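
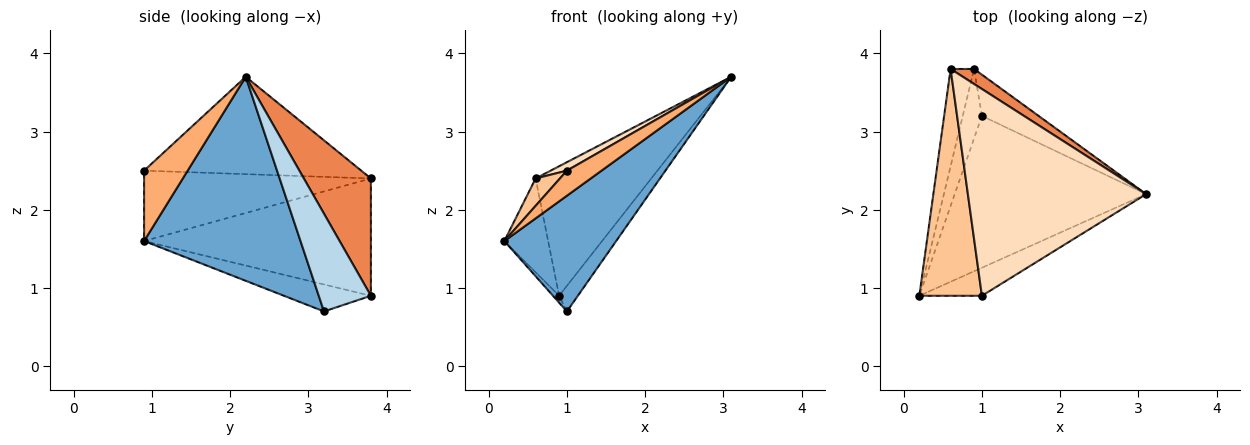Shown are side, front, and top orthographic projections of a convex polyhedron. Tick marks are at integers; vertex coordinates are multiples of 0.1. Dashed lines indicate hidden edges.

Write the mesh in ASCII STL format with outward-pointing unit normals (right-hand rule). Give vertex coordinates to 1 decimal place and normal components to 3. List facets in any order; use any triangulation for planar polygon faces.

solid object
 facet normal 0.647 -0.462 -0.607
  outer loop
   vertex 1.0 3.2 0.7
   vertex 3.1 2.2 3.7
   vertex 0.2 0.9 1.6
  endloop
 endfacet
 facet normal -0.814 0.057 -0.578
  outer loop
   vertex 1.0 3.2 0.7
   vertex 0.2 0.9 1.6
   vertex 0.9 3.8 0.9
  endloop
 endfacet
 facet normal 0.826 0.297 -0.479
  outer loop
   vertex 1.0 3.2 0.7
   vertex 0.9 3.8 0.9
   vertex 3.1 2.2 3.7
  endloop
 endfacet
 facet normal -0.963 0.186 -0.193
  outer loop
   vertex 0.6 3.8 2.4
   vertex 0.9 3.8 0.9
   vertex 0.2 0.9 1.6
  endloop
 endfacet
 facet normal 0.499 0.861 0.100
  outer loop
   vertex 0.6 3.8 2.4
   vertex 3.1 2.2 3.7
   vertex 0.9 3.8 0.9
  endloop
 endfacet
 facet normal 0.643 -0.511 -0.571
  outer loop
   vertex 1.0 0.9 2.5
   vertex 0.2 0.9 1.6
   vertex 3.1 2.2 3.7
  endloop
 endfacet
 facet normal -0.745 -0.080 0.662
  outer loop
   vertex 1.0 0.9 2.5
   vertex 0.6 3.8 2.4
   vertex 0.2 0.9 1.6
  endloop
 endfacet
 facet normal -0.479 -0.036 0.877
  outer loop
   vertex 1.0 0.9 2.5
   vertex 3.1 2.2 3.7
   vertex 0.6 3.8 2.4
  endloop
 endfacet
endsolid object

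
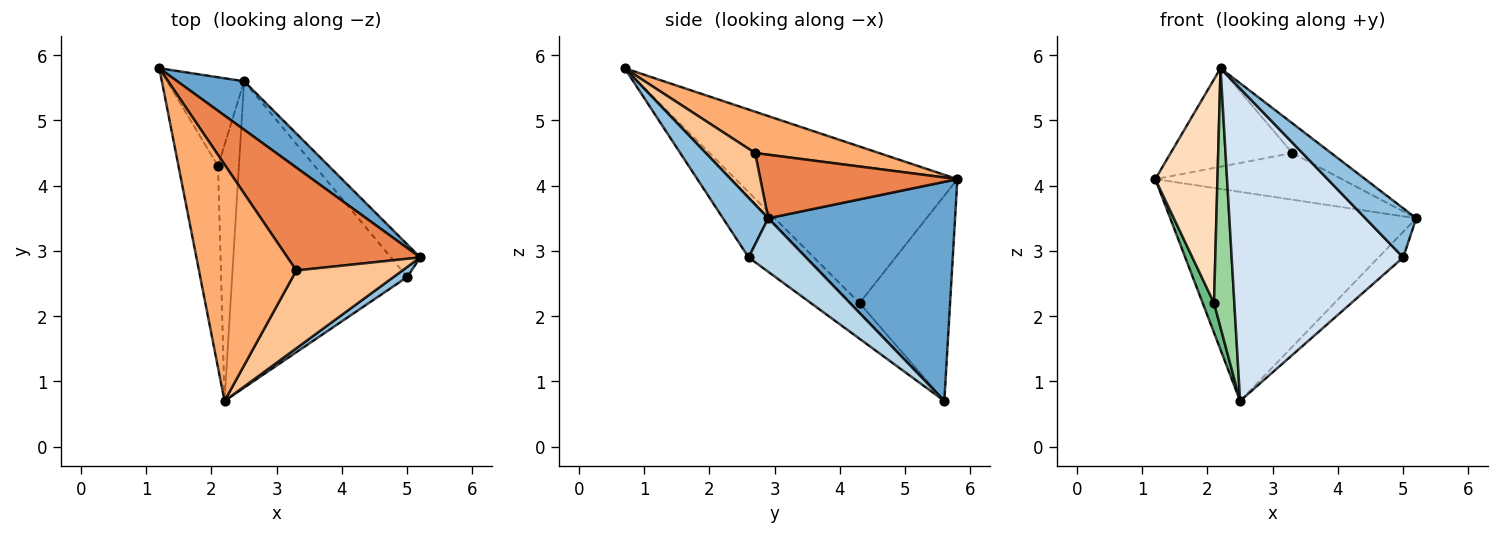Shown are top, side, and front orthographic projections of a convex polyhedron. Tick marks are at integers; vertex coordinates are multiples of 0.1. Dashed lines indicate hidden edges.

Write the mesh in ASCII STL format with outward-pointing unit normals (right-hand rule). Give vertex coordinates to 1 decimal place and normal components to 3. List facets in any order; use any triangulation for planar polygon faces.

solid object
 facet normal 0.595 0.783 0.181
  outer loop
   vertex 2.5 5.6 0.7
   vertex 1.2 5.8 4.1
   vertex 5.2 2.9 3.5
  endloop
 endfacet
 facet normal 0.657 -0.739 0.150
  outer loop
   vertex 5.0 2.6 2.9
   vertex 5.2 2.9 3.5
   vertex 2.2 0.7 5.8
  endloop
 endfacet
 facet normal 0.820 0.353 -0.450
  outer loop
   vertex 5.0 2.6 2.9
   vertex 2.5 5.6 0.7
   vertex 5.2 2.9 3.5
  endloop
 endfacet
 facet normal -0.234 -0.694 -0.681
  outer loop
   vertex 5.0 2.6 2.9
   vertex 2.2 0.7 5.8
   vertex 2.5 5.6 0.7
  endloop
 endfacet
 facet normal 0.400 0.378 0.835
  outer loop
   vertex 3.3 2.7 4.5
   vertex 5.2 2.9 3.5
   vertex 1.2 5.8 4.1
  endloop
 endfacet
 facet normal 0.365 0.358 0.859
  outer loop
   vertex 3.3 2.7 4.5
   vertex 1.2 5.8 4.1
   vertex 2.2 0.7 5.8
  endloop
 endfacet
 facet normal 0.413 0.325 0.850
  outer loop
   vertex 3.3 2.7 4.5
   vertex 2.2 0.7 5.8
   vertex 5.2 2.9 3.5
  endloop
 endfacet
 facet normal -0.936 -0.262 -0.236
  outer loop
   vertex 2.1 4.3 2.2
   vertex 2.2 0.7 5.8
   vertex 1.2 5.8 4.1
  endloop
 endfacet
 facet normal -0.930 -0.116 -0.349
  outer loop
   vertex 2.1 4.3 2.2
   vertex 1.2 5.8 4.1
   vertex 2.5 5.6 0.7
  endloop
 endfacet
 facet normal -0.307 -0.677 -0.669
  outer loop
   vertex 2.1 4.3 2.2
   vertex 2.5 5.6 0.7
   vertex 2.2 0.7 5.8
  endloop
 endfacet
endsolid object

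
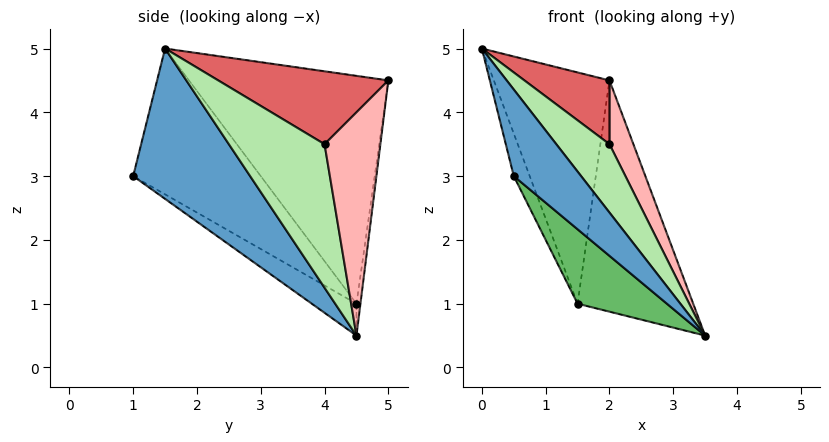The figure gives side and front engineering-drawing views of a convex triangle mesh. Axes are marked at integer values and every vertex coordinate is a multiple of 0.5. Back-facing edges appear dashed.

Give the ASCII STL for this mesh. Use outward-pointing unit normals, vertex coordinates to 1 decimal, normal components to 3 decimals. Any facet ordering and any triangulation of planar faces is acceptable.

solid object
 facet normal 0.820 -0.472 0.323
  outer loop
   vertex 0.5 1.0 3.0
   vertex 3.5 4.5 0.5
   vertex 0.0 1.5 5.0
  endloop
 endfacet
 facet normal -0.864 0.501 0.052
  outer loop
   vertex 1.5 4.5 1.0
   vertex 0.0 1.5 5.0
   vertex 2.0 5.0 4.5
  endloop
 endfacet
 facet normal -0.956 0.119 -0.269
  outer loop
   vertex 1.5 4.5 1.0
   vertex 0.5 1.0 3.0
   vertex 0.0 1.5 5.0
  endloop
 endfacet
 facet normal -0.034 0.990 -0.137
  outer loop
   vertex 1.5 4.5 1.0
   vertex 2.0 5.0 4.5
   vertex 3.5 4.5 0.5
  endloop
 endfacet
 facet normal -0.218 -0.436 -0.873
  outer loop
   vertex 1.5 4.5 1.0
   vertex 3.5 4.5 0.5
   vertex 0.5 1.0 3.0
  endloop
 endfacet
 facet normal 0.823 -0.457 0.335
  outer loop
   vertex 2.0 4.0 3.5
   vertex 0.0 1.5 5.0
   vertex 3.5 4.5 0.5
  endloop
 endfacet
 facet normal 0.816 -0.408 0.408
  outer loop
   vertex 2.0 4.0 3.5
   vertex 2.0 5.0 4.5
   vertex 0.0 1.5 5.0
  endloop
 endfacet
 facet normal 0.855 -0.367 0.367
  outer loop
   vertex 2.0 4.0 3.5
   vertex 3.5 4.5 0.5
   vertex 2.0 5.0 4.5
  endloop
 endfacet
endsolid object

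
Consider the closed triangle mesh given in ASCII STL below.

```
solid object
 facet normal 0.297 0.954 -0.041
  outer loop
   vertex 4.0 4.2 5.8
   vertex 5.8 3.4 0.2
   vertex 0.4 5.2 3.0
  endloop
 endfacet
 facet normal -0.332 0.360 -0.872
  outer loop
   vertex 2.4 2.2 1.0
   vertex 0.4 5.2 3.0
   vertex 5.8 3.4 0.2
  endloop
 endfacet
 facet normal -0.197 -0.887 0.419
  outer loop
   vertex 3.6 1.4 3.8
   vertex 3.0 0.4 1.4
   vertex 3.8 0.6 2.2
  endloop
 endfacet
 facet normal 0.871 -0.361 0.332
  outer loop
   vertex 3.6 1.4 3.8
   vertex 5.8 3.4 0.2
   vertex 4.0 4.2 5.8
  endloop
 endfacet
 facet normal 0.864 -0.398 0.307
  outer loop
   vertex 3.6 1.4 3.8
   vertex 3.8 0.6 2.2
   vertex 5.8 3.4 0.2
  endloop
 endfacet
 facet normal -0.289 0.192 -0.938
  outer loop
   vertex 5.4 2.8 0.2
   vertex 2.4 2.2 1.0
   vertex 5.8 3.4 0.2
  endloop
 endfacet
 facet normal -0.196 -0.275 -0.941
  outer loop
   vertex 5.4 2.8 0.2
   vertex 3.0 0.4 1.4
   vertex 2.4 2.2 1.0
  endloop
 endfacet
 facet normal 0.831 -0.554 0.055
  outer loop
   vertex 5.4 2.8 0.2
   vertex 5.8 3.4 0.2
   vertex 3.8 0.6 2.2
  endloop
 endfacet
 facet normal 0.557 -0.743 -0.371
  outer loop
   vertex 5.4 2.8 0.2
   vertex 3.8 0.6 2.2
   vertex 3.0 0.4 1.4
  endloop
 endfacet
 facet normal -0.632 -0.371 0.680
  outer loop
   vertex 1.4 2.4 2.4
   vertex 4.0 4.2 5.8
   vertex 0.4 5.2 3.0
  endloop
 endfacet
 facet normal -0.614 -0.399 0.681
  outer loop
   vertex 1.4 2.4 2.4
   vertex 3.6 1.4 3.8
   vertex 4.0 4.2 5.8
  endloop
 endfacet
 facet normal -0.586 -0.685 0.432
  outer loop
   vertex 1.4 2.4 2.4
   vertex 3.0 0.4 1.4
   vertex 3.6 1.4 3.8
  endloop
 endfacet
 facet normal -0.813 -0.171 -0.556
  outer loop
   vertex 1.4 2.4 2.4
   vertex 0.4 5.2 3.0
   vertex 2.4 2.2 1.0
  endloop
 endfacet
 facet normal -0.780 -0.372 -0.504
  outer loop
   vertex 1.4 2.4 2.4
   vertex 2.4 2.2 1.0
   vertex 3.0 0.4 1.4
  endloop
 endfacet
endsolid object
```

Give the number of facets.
14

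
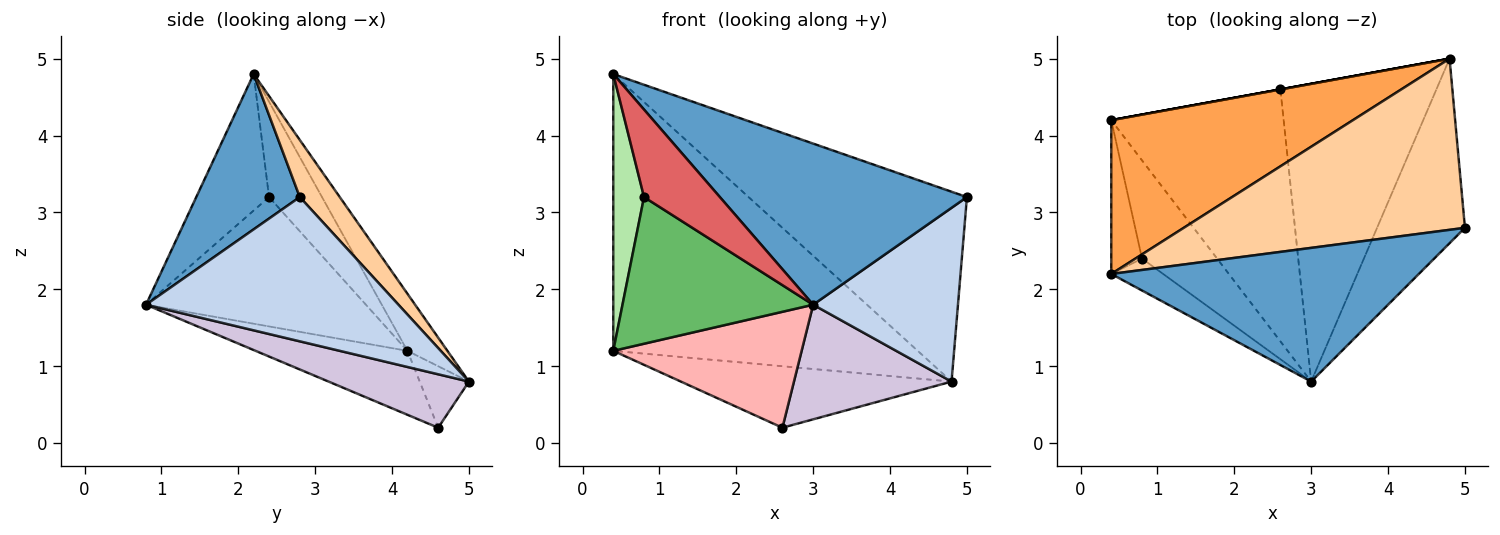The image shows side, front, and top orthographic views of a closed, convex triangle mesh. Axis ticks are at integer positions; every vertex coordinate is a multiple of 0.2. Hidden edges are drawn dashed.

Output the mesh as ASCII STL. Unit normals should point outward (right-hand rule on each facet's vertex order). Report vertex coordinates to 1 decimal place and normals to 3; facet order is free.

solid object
 facet normal 0.307 -0.732 0.608
  outer loop
   vertex 0.4 2.2 4.8
   vertex 3.0 0.8 1.8
   vertex 5.0 2.8 3.2
  endloop
 endfacet
 facet normal 0.767 -0.440 -0.467
  outer loop
   vertex 4.8 5.0 0.8
   vertex 5.0 2.8 3.2
   vertex 3.0 0.8 1.8
  endloop
 endfacet
 facet normal -0.114 0.868 0.482
  outer loop
   vertex 4.8 5.0 0.8
   vertex 0.4 4.2 1.2
   vertex 0.4 2.2 4.8
  endloop
 endfacet
 facet normal 0.135 0.736 0.663
  outer loop
   vertex 4.8 5.0 0.8
   vertex 0.4 2.2 4.8
   vertex 5.0 2.8 3.2
  endloop
 endfacet
 facet normal -0.692 -0.600 -0.402
  outer loop
   vertex 0.8 2.4 3.2
   vertex 0.4 4.2 1.2
   vertex 3.0 0.8 1.8
  endloop
 endfacet
 facet normal -0.833 -0.484 -0.269
  outer loop
   vertex 0.8 2.4 3.2
   vertex 0.4 2.2 4.8
   vertex 0.4 4.2 1.2
  endloop
 endfacet
 facet normal -0.670 -0.698 -0.255
  outer loop
   vertex 0.8 2.4 3.2
   vertex 3.0 0.8 1.8
   vertex 0.4 2.2 4.8
  endloop
 endfacet
 facet normal -0.319 -0.396 -0.861
  outer loop
   vertex 2.6 4.6 0.2
   vertex 3.0 0.8 1.8
   vertex 0.4 4.2 1.2
  endloop
 endfacet
 facet normal -0.179 0.984 0.000
  outer loop
   vertex 2.6 4.6 0.2
   vertex 0.4 4.2 1.2
   vertex 4.8 5.0 0.8
  endloop
 endfacet
 facet normal 0.305 -0.342 -0.889
  outer loop
   vertex 2.6 4.6 0.2
   vertex 4.8 5.0 0.8
   vertex 3.0 0.8 1.8
  endloop
 endfacet
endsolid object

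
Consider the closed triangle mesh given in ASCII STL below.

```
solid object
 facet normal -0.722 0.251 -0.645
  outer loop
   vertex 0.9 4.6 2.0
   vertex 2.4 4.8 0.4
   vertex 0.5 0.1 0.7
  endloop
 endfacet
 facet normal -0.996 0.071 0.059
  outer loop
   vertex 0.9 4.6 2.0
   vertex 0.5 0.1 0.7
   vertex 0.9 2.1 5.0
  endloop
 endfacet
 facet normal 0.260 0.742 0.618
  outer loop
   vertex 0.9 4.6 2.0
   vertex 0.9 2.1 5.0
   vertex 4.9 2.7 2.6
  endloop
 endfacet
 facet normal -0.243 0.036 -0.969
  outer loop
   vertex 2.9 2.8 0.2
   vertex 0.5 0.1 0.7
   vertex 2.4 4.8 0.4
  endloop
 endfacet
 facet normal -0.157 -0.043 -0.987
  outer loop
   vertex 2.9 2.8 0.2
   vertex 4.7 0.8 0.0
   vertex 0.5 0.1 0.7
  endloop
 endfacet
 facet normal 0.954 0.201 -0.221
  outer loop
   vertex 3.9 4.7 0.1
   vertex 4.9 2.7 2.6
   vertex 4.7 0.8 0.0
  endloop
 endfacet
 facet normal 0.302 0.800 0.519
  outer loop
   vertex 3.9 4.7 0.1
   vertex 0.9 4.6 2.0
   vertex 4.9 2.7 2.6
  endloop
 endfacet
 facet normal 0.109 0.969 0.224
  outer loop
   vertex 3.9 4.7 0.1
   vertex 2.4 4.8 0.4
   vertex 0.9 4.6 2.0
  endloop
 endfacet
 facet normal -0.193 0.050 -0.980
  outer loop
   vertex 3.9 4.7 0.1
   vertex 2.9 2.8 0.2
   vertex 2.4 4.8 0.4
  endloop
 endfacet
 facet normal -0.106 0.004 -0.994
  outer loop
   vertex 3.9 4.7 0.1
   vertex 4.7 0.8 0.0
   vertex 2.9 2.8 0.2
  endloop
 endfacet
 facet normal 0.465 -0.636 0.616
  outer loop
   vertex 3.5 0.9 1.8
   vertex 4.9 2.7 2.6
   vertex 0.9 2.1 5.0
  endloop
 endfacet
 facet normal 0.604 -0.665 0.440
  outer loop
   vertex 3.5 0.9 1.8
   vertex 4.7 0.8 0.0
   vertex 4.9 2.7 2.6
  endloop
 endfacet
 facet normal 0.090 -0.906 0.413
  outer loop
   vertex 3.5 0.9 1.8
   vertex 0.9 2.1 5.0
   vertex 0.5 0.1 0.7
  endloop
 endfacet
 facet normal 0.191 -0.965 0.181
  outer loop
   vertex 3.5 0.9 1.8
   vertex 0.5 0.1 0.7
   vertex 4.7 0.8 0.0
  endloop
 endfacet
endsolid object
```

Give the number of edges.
21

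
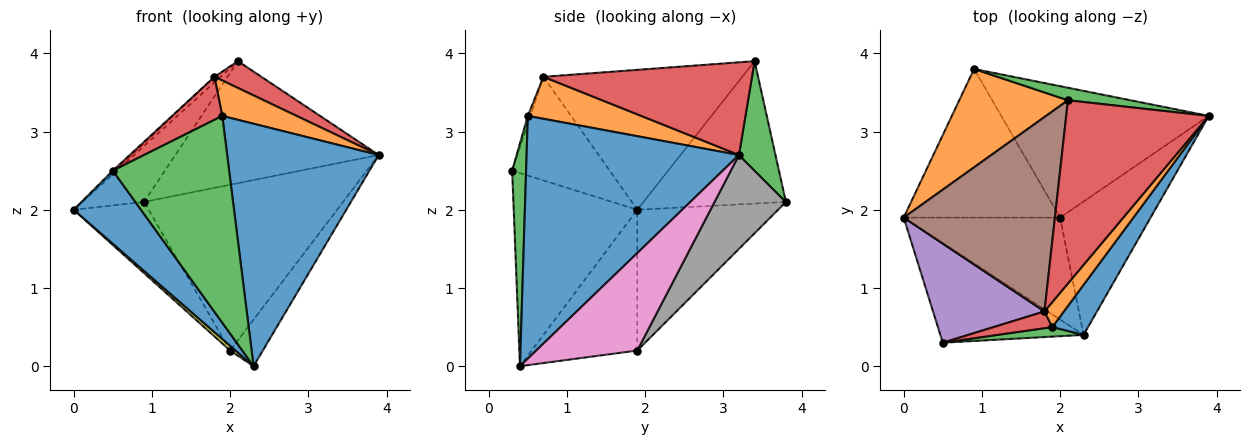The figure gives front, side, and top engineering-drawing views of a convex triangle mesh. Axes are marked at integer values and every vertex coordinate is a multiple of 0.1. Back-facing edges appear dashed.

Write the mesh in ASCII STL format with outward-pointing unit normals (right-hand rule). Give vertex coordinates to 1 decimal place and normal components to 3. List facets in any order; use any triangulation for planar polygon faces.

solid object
 facet normal -0.736 -0.401 -0.546
  outer loop
   vertex 0.5 0.3 2.5
   vertex 0.0 1.9 2.0
   vertex 2.3 0.4 0.0
  endloop
 endfacet
 facet normal -0.752 0.326 0.573
  outer loop
   vertex 0.9 3.8 2.1
   vertex 0.0 1.9 2.0
   vertex 2.1 3.4 3.9
  endloop
 endfacet
 facet normal 0.176 0.979 0.100
  outer loop
   vertex 0.9 3.8 2.1
   vertex 2.1 3.4 3.9
   vertex 3.9 3.2 2.7
  endloop
 endfacet
 facet normal 0.541 -0.122 0.832
  outer loop
   vertex 1.8 0.7 3.7
   vertex 3.9 3.2 2.7
   vertex 2.1 3.4 3.9
  endloop
 endfacet
 facet normal -0.681 0.016 0.732
  outer loop
   vertex 1.8 0.7 3.7
   vertex 0.0 1.9 2.0
   vertex 0.5 0.3 2.5
  endloop
 endfacet
 facet normal -0.679 0.021 0.734
  outer loop
   vertex 1.8 0.7 3.7
   vertex 2.1 3.4 3.9
   vertex 0.0 1.9 2.0
  endloop
 endfacet
 facet normal 0.713 0.231 -0.662
  outer loop
   vertex 2.0 1.9 0.2
   vertex 3.9 3.2 2.7
   vertex 2.3 0.4 0.0
  endloop
 endfacet
 facet normal 0.270 0.755 -0.598
  outer loop
   vertex 2.0 1.9 0.2
   vertex 0.9 3.8 2.1
   vertex 3.9 3.2 2.7
  endloop
 endfacet
 facet normal -0.669 -0.035 -0.743
  outer loop
   vertex 2.0 1.9 0.2
   vertex 2.3 0.4 0.0
   vertex 0.0 1.9 2.0
  endloop
 endfacet
 facet normal -0.630 0.335 -0.700
  outer loop
   vertex 2.0 1.9 0.2
   vertex 0.0 1.9 2.0
   vertex 0.9 3.8 2.1
  endloop
 endfacet
 facet normal 0.808 -0.577 0.119
  outer loop
   vertex 1.9 0.5 3.2
   vertex 2.3 0.4 0.0
   vertex 3.9 3.2 2.7
  endloop
 endfacet
 facet normal 0.780 -0.511 0.361
  outer loop
   vertex 1.9 0.5 3.2
   vertex 3.9 3.2 2.7
   vertex 1.8 0.7 3.7
  endloop
 endfacet
 facet normal 0.119 -0.992 0.046
  outer loop
   vertex 1.9 0.5 3.2
   vertex 0.5 0.3 2.5
   vertex 2.3 0.4 0.0
  endloop
 endfacet
 facet normal -0.048 -0.931 0.363
  outer loop
   vertex 1.9 0.5 3.2
   vertex 1.8 0.7 3.7
   vertex 0.5 0.3 2.5
  endloop
 endfacet
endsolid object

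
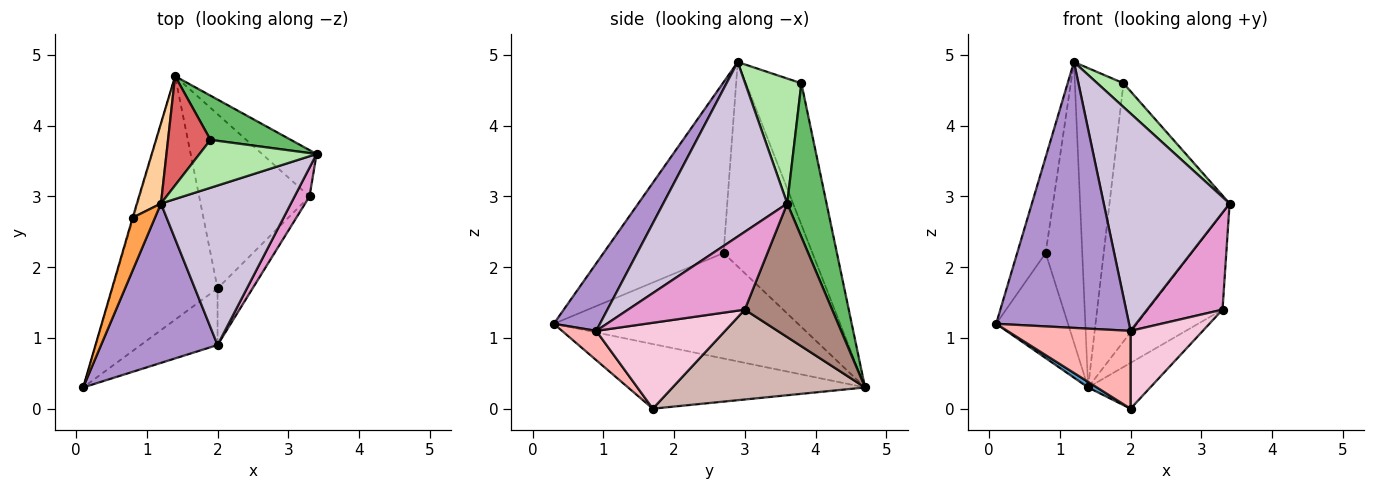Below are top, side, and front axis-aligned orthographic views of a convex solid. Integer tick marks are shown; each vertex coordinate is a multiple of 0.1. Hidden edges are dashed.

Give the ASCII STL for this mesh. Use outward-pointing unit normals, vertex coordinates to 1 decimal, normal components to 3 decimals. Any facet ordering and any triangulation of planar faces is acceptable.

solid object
 facet normal -0.524 -0.020 -0.852
  outer loop
   vertex 2.0 1.7 0.0
   vertex 0.1 0.3 1.2
   vertex 1.4 4.7 0.3
  endloop
 endfacet
 facet normal -0.959 0.282 -0.006
  outer loop
   vertex 0.8 2.7 2.2
   vertex 1.4 4.7 0.3
   vertex 0.1 0.3 1.2
  endloop
 endfacet
 facet normal -0.965 0.229 0.126
  outer loop
   vertex 0.8 2.7 2.2
   vertex 0.1 0.3 1.2
   vertex 1.2 2.9 4.9
  endloop
 endfacet
 facet normal -0.919 0.379 0.108
  outer loop
   vertex 0.8 2.7 2.2
   vertex 1.2 2.9 4.9
   vertex 1.4 4.7 0.3
  endloop
 endfacet
 facet normal 0.307 0.938 0.161
  outer loop
   vertex 1.9 3.8 4.6
   vertex 3.4 3.6 2.9
   vertex 1.4 4.7 0.3
  endloop
 endfacet
 facet normal 0.691 -0.322 0.647
  outer loop
   vertex 1.9 3.8 4.6
   vertex 1.2 2.9 4.9
   vertex 3.4 3.6 2.9
  endloop
 endfacet
 facet normal -0.733 0.644 0.220
  outer loop
   vertex 1.9 3.8 4.6
   vertex 1.4 4.7 0.3
   vertex 1.2 2.9 4.9
  endloop
 endfacet
 facet normal 0.219 -0.789 -0.574
  outer loop
   vertex 2.0 0.9 1.1
   vertex 0.1 0.3 1.2
   vertex 2.0 1.7 0.0
  endloop
 endfacet
 facet normal 0.286 -0.822 0.493
  outer loop
   vertex 2.0 0.9 1.1
   vertex 1.2 2.9 4.9
   vertex 0.1 0.3 1.2
  endloop
 endfacet
 facet normal 0.622 -0.631 0.463
  outer loop
   vertex 2.0 0.9 1.1
   vertex 3.4 3.6 2.9
   vertex 1.2 2.9 4.9
  endloop
 endfacet
 facet normal 0.726 0.620 -0.296
  outer loop
   vertex 3.3 3.0 1.4
   vertex 1.4 4.7 0.3
   vertex 3.4 3.6 2.9
  endloop
 endfacet
 facet normal 0.619 0.200 -0.760
  outer loop
   vertex 3.3 3.0 1.4
   vertex 2.0 1.7 0.0
   vertex 1.4 4.7 0.3
  endloop
 endfacet
 facet normal 0.829 -0.536 0.159
  outer loop
   vertex 3.3 3.0 1.4
   vertex 3.4 3.6 2.9
   vertex 2.0 0.9 1.1
  endloop
 endfacet
 facet normal 0.822 -0.461 -0.335
  outer loop
   vertex 3.3 3.0 1.4
   vertex 2.0 0.9 1.1
   vertex 2.0 1.7 0.0
  endloop
 endfacet
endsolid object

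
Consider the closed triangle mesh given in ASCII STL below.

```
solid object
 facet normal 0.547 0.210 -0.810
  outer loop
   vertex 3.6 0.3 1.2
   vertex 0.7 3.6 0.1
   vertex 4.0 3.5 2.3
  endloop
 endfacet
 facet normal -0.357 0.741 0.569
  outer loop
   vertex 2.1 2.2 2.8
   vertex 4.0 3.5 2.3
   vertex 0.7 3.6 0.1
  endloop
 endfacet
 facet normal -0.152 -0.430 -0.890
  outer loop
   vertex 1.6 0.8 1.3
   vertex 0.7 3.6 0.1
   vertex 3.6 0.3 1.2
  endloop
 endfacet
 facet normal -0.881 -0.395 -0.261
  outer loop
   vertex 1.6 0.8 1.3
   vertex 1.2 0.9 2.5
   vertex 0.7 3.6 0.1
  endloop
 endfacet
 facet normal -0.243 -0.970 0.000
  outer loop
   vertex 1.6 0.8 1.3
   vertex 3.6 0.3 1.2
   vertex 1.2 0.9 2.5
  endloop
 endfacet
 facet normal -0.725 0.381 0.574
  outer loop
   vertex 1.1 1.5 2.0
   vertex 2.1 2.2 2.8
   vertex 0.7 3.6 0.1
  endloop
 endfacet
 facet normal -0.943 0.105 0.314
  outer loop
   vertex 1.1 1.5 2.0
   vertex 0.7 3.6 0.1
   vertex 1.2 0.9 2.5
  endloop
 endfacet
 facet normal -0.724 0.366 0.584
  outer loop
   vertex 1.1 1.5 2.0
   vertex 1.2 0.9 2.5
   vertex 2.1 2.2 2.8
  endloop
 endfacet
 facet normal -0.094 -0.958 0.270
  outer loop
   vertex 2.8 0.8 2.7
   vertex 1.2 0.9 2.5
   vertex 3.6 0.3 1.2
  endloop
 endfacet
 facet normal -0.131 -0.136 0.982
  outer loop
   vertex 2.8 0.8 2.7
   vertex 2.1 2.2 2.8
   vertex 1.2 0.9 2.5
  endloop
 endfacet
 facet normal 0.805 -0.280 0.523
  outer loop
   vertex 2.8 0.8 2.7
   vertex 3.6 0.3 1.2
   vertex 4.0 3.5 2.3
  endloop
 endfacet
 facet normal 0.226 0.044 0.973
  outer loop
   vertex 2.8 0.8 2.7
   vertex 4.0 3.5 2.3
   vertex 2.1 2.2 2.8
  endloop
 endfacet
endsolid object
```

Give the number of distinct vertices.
8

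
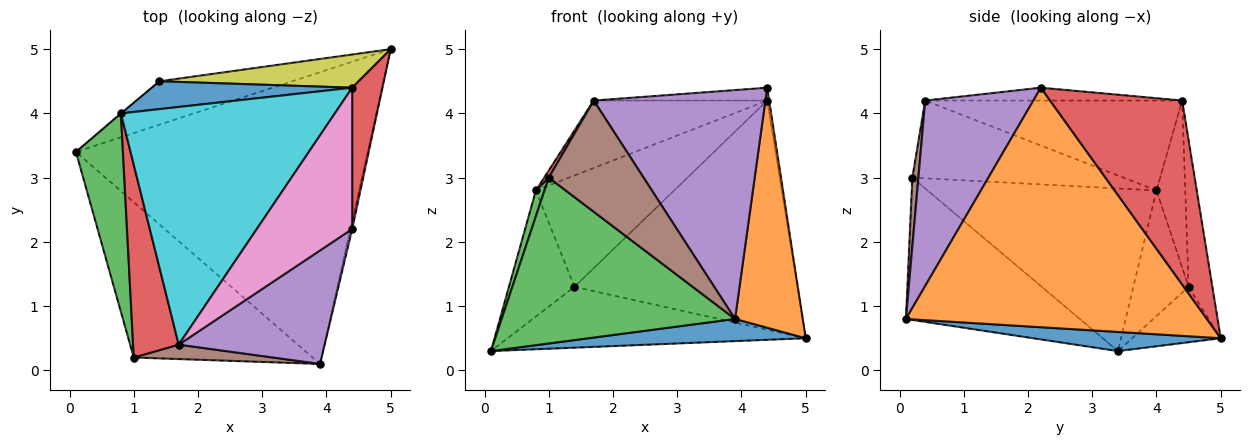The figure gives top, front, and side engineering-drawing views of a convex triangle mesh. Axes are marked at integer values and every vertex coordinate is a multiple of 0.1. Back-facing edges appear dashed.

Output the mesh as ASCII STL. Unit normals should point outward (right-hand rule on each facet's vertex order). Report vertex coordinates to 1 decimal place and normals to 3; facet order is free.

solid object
 facet normal 0.065 -0.076 -0.995
  outer loop
   vertex 3.9 0.1 0.8
   vertex 0.1 3.4 0.3
   vertex 5.0 5.0 0.5
  endloop
 endfacet
 facet normal 0.976 -0.219 -0.007
  outer loop
   vertex 4.4 2.2 4.4
   vertex 3.9 0.1 0.8
   vertex 5.0 5.0 0.5
  endloop
 endfacet
 facet normal -0.478 -0.641 -0.601
  outer loop
   vertex 1.0 0.2 3.0
   vertex 0.1 3.4 0.3
   vertex 3.9 0.1 0.8
  endloop
 endfacet
 facet normal 0.987 0.015 0.162
  outer loop
   vertex 4.4 4.4 4.2
   vertex 4.4 2.2 4.4
   vertex 5.0 5.0 0.5
  endloop
 endfacet
 facet normal 0.491 -0.780 0.387
  outer loop
   vertex 1.7 0.4 4.2
   vertex 3.9 0.1 0.8
   vertex 4.4 2.2 4.4
  endloop
 endfacet
 facet normal 0.063 -0.990 0.128
  outer loop
   vertex 1.7 0.4 4.2
   vertex 1.0 0.2 3.0
   vertex 3.9 0.1 0.8
  endloop
 endfacet
 facet normal -0.133 0.090 0.987
  outer loop
   vertex 1.7 0.4 4.2
   vertex 4.4 2.2 4.4
   vertex 4.4 4.4 4.2
  endloop
 endfacet
 facet normal -0.235 0.791 -0.564
  outer loop
   vertex 1.4 4.5 1.3
   vertex 5.0 5.0 0.5
   vertex 0.1 3.4 0.3
  endloop
 endfacet
 facet normal -0.105 0.984 0.143
  outer loop
   vertex 1.4 4.5 1.3
   vertex 4.4 4.4 4.2
   vertex 5.0 5.0 0.5
  endloop
 endfacet
 facet normal -0.375 0.253 0.892
  outer loop
   vertex 0.8 4.0 2.8
   vertex 1.7 0.4 4.2
   vertex 4.4 4.4 4.2
  endloop
 endfacet
 facet normal -0.198 0.951 0.238
  outer loop
   vertex 0.8 4.0 2.8
   vertex 4.4 4.4 4.2
   vertex 1.4 4.5 1.3
  endloop
 endfacet
 facet normal -0.645 0.765 -0.003
  outer loop
   vertex 0.8 4.0 2.8
   vertex 1.4 4.5 1.3
   vertex 0.1 3.4 0.3
  endloop
 endfacet
 facet normal -0.960 -0.036 0.277
  outer loop
   vertex 0.8 4.0 2.8
   vertex 0.1 3.4 0.3
   vertex 1.0 0.2 3.0
  endloop
 endfacet
 facet normal -0.862 -0.019 0.506
  outer loop
   vertex 0.8 4.0 2.8
   vertex 1.0 0.2 3.0
   vertex 1.7 0.4 4.2
  endloop
 endfacet
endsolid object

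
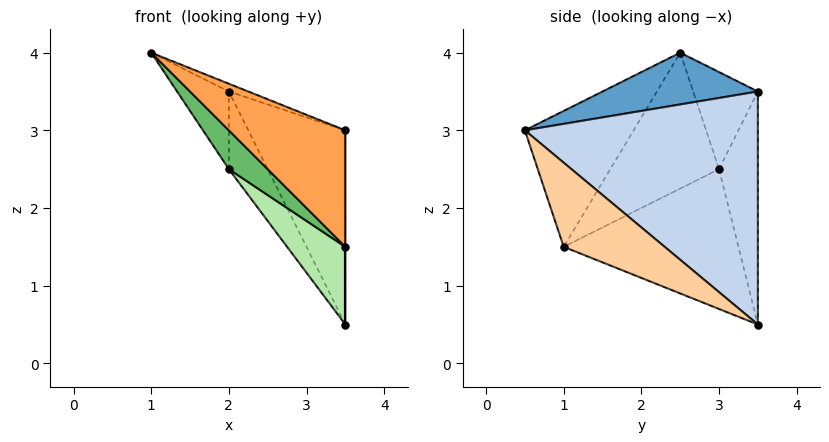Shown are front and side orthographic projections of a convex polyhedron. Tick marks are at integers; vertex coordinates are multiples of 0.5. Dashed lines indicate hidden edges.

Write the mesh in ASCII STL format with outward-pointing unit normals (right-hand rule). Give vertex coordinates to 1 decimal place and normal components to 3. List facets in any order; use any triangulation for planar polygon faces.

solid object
 facet normal 0.406 0.051 0.913
  outer loop
   vertex 2.0 3.5 3.5
   vertex 1.0 2.5 4.0
   vertex 3.5 0.5 3.0
  endloop
 endfacet
 facet normal 0.838 0.349 0.419
  outer loop
   vertex 2.0 3.5 3.5
   vertex 3.5 0.5 3.0
   vertex 3.5 3.5 0.5
  endloop
 endfacet
 facet normal -0.663 -0.710 -0.237
  outer loop
   vertex 3.5 1.0 1.5
   vertex 3.5 0.5 3.0
   vertex 1.0 2.5 4.0
  endloop
 endfacet
 facet normal 1.000 0.000 0.000
  outer loop
   vertex 3.5 1.0 1.5
   vertex 3.5 3.5 0.5
   vertex 3.5 0.5 3.0
  endloop
 endfacet
 facet normal -0.757 -0.270 -0.595
  outer loop
   vertex 2.0 3.0 2.5
   vertex 3.5 1.0 1.5
   vertex 1.0 2.5 4.0
  endloop
 endfacet
 facet normal -0.744 -0.248 -0.620
  outer loop
   vertex 2.0 3.0 2.5
   vertex 3.5 3.5 0.5
   vertex 3.5 1.0 1.5
  endloop
 endfacet
 facet normal -0.745 0.596 -0.298
  outer loop
   vertex 2.0 3.0 2.5
   vertex 1.0 2.5 4.0
   vertex 2.0 3.5 3.5
  endloop
 endfacet
 facet normal -0.667 0.667 -0.333
  outer loop
   vertex 2.0 3.0 2.5
   vertex 2.0 3.5 3.5
   vertex 3.5 3.5 0.5
  endloop
 endfacet
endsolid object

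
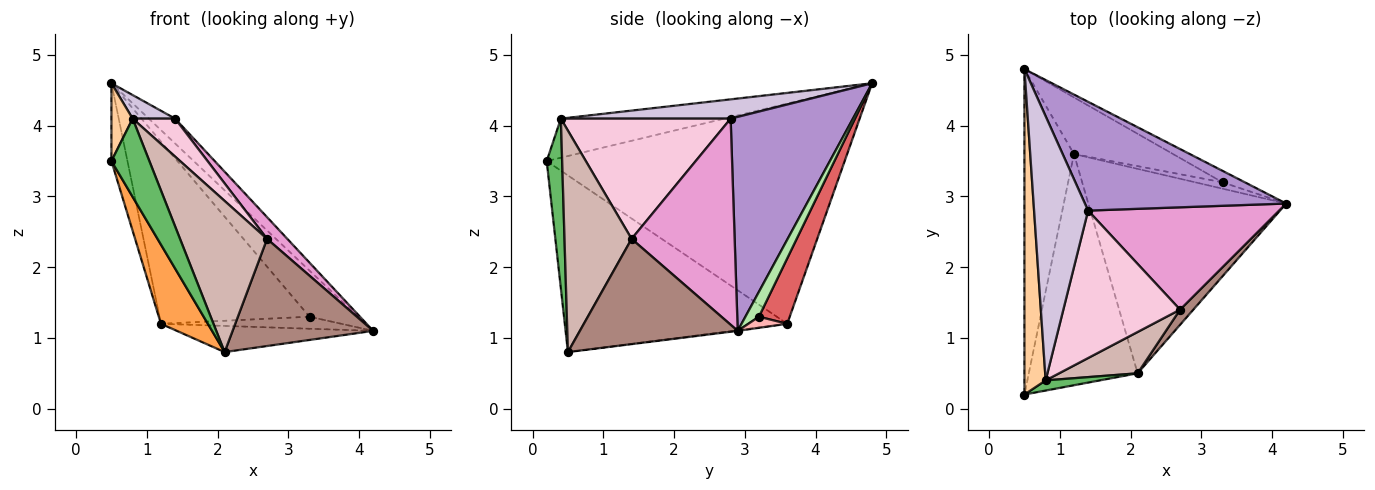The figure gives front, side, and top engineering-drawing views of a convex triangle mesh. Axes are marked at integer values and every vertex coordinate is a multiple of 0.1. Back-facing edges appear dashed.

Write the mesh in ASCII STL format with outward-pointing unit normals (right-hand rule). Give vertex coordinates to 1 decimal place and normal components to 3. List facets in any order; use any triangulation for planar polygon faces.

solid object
 facet normal -0.003 0.127 -0.992
  outer loop
   vertex 1.2 3.6 1.2
   vertex 4.2 2.9 1.1
   vertex 2.1 0.5 0.8
  endloop
 endfacet
 facet normal -0.974 0.052 -0.219
  outer loop
   vertex 1.2 3.6 1.2
   vertex 0.5 0.2 3.5
   vertex 0.5 4.8 4.6
  endloop
 endfacet
 facet normal -0.838 -0.177 -0.516
  outer loop
   vertex 1.2 3.6 1.2
   vertex 2.1 0.5 0.8
   vertex 0.5 0.2 3.5
  endloop
 endfacet
 facet normal -0.873 -0.113 0.474
  outer loop
   vertex 0.8 0.4 4.1
   vertex 0.5 4.8 4.6
   vertex 0.5 0.2 3.5
  endloop
 endfacet
 facet normal 0.374 -0.920 0.120
  outer loop
   vertex 0.8 0.4 4.1
   vertex 0.5 0.2 3.5
   vertex 2.1 0.5 0.8
  endloop
 endfacet
 facet normal 0.260 0.937 -0.233
  outer loop
   vertex 3.3 3.2 1.3
   vertex 0.5 4.8 4.6
   vertex 4.2 2.9 1.1
  endloop
 endfacet
 facet normal 0.192 0.937 -0.291
  outer loop
   vertex 3.3 3.2 1.3
   vertex 1.2 3.6 1.2
   vertex 0.5 4.8 4.6
  endloop
 endfacet
 facet normal 0.187 0.868 -0.460
  outer loop
   vertex 3.3 3.2 1.3
   vertex 4.2 2.9 1.1
   vertex 1.2 3.6 1.2
  endloop
 endfacet
 facet normal 0.720 0.155 0.677
  outer loop
   vertex 1.4 2.8 4.1
   vertex 4.2 2.9 1.1
   vertex 0.5 4.8 4.6
  endloop
 endfacet
 facet normal 0.335 -0.084 0.938
  outer loop
   vertex 1.4 2.8 4.1
   vertex 0.5 4.8 4.6
   vertex 0.8 0.4 4.1
  endloop
 endfacet
 facet normal 0.743 -0.662 0.094
  outer loop
   vertex 2.7 1.4 2.4
   vertex 2.1 0.5 0.8
   vertex 4.2 2.9 1.1
  endloop
 endfacet
 facet normal 0.597 -0.774 0.212
  outer loop
   vertex 2.7 1.4 2.4
   vertex 0.8 0.4 4.1
   vertex 2.1 0.5 0.8
  endloop
 endfacet
 facet normal 0.726 -0.143 0.673
  outer loop
   vertex 2.7 1.4 2.4
   vertex 4.2 2.9 1.1
   vertex 1.4 2.8 4.1
  endloop
 endfacet
 facet normal 0.706 -0.177 0.686
  outer loop
   vertex 2.7 1.4 2.4
   vertex 1.4 2.8 4.1
   vertex 0.8 0.4 4.1
  endloop
 endfacet
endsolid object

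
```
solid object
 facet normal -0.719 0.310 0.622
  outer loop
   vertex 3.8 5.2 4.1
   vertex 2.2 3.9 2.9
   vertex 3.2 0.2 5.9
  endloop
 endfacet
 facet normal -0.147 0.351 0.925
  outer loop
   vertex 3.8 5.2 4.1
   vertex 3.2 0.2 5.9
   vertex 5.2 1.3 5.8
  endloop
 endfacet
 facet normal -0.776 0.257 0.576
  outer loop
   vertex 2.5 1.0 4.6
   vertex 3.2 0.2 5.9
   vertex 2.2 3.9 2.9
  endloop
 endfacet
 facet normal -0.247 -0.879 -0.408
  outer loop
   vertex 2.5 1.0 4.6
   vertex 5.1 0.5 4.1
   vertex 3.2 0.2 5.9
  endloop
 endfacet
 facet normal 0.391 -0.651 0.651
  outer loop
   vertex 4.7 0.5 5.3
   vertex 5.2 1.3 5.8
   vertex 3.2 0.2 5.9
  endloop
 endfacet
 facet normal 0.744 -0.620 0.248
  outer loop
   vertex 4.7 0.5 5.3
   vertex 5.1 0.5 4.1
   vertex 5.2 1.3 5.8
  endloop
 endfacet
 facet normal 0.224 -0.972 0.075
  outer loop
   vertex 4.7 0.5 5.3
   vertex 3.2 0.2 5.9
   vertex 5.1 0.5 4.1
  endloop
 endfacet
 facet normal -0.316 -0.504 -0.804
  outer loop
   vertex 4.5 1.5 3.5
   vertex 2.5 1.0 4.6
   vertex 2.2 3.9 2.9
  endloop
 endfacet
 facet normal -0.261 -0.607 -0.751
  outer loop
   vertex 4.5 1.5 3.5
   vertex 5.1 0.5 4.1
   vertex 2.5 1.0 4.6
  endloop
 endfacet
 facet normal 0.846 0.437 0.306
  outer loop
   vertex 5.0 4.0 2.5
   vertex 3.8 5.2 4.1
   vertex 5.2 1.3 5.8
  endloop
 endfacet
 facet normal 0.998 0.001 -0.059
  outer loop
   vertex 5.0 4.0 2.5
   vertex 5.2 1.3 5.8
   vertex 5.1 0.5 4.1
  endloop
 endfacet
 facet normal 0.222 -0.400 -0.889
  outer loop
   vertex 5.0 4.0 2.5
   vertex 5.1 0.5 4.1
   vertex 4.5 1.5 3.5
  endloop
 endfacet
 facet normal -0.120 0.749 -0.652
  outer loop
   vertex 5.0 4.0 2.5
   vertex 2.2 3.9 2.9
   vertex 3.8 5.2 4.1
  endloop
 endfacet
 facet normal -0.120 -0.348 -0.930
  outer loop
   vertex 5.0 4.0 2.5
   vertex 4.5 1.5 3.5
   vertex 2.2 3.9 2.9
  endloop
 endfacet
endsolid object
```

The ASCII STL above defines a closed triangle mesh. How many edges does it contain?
21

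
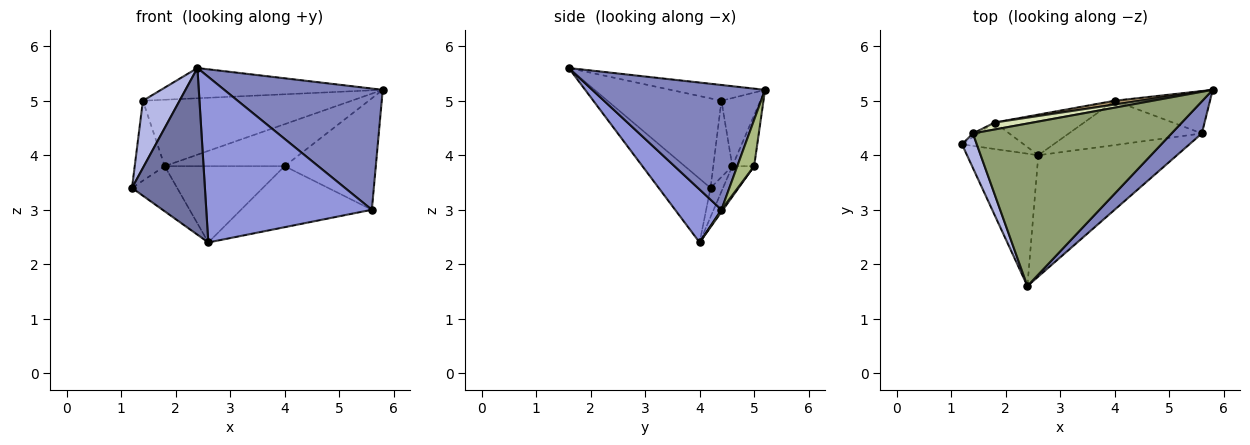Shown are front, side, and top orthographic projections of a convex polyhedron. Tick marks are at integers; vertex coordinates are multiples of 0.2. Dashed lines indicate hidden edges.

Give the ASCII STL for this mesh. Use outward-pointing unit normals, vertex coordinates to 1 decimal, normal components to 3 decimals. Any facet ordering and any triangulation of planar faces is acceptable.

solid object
 facet normal -0.486 -0.684 -0.544
  outer loop
   vertex 2.6 4.0 2.4
   vertex 2.4 1.6 5.6
   vertex 1.2 4.2 3.4
  endloop
 endfacet
 facet normal 0.725 -0.665 0.176
  outer loop
   vertex 5.6 4.4 3.0
   vertex 5.8 5.2 5.2
   vertex 2.4 1.6 5.6
  endloop
 endfacet
 facet normal 0.220 -0.787 -0.576
  outer loop
   vertex 5.6 4.4 3.0
   vertex 2.4 1.6 5.6
   vertex 2.6 4.0 2.4
  endloop
 endfacet
 facet normal -0.940 -0.303 0.155
  outer loop
   vertex 1.4 4.4 5.0
   vertex 1.2 4.2 3.4
   vertex 2.4 1.6 5.6
  endloop
 endfacet
 facet normal -0.078 0.182 0.980
  outer loop
   vertex 1.4 4.4 5.0
   vertex 2.4 1.6 5.6
   vertex 5.8 5.2 5.2
  endloop
 endfacet
 facet normal 0.170 0.921 -0.350
  outer loop
   vertex 4.0 5.0 3.8
   vertex 5.8 5.2 5.2
   vertex 5.6 4.4 3.0
  endloop
 endfacet
 facet normal 0.010 0.809 -0.588
  outer loop
   vertex 4.0 5.0 3.8
   vertex 5.6 4.4 3.0
   vertex 2.6 4.0 2.4
  endloop
 endfacet
 facet normal -0.182 0.978 0.102
  outer loop
   vertex 1.8 4.6 3.8
   vertex 1.4 4.4 5.0
   vertex 5.8 5.2 5.2
  endloop
 endfacet
 facet normal -0.178 0.980 0.089
  outer loop
   vertex 1.8 4.6 3.8
   vertex 5.8 5.2 5.2
   vertex 4.0 5.0 3.8
  endloop
 endfacet
 facet normal -0.536 0.843 -0.038
  outer loop
   vertex 1.8 4.6 3.8
   vertex 1.2 4.2 3.4
   vertex 1.4 4.4 5.0
  endloop
 endfacet
 facet normal -0.232 0.839 -0.492
  outer loop
   vertex 1.8 4.6 3.8
   vertex 2.6 4.0 2.4
   vertex 1.2 4.2 3.4
  endloop
 endfacet
 facet normal -0.158 0.872 -0.464
  outer loop
   vertex 1.8 4.6 3.8
   vertex 4.0 5.0 3.8
   vertex 2.6 4.0 2.4
  endloop
 endfacet
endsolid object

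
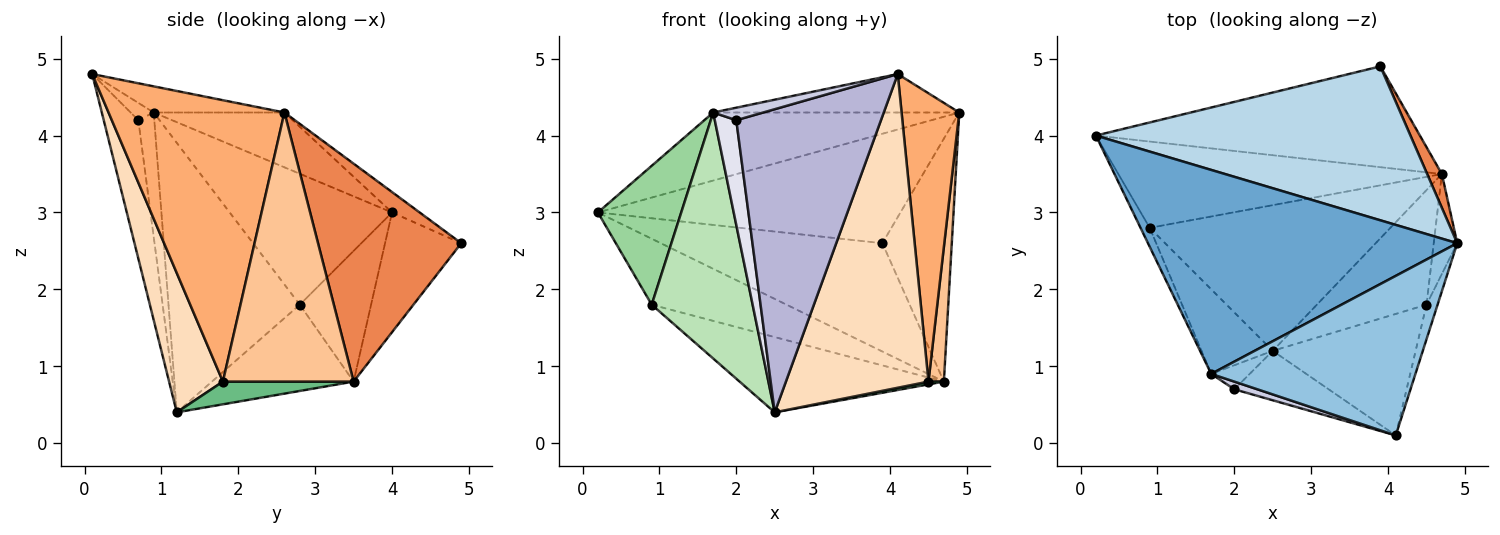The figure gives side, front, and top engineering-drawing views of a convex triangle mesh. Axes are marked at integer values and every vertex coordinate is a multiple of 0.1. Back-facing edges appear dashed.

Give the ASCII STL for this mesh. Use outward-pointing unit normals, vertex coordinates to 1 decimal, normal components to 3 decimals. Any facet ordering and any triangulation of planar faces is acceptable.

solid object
 facet normal -0.166 0.312 0.935
  outer loop
   vertex 1.7 0.9 4.3
   vertex 4.9 2.6 4.3
   vertex 0.2 4.0 3.0
  endloop
 endfacet
 facet normal -0.123 0.232 0.965
  outer loop
   vertex 1.7 0.9 4.3
   vertex 4.1 0.1 4.8
   vertex 4.9 2.6 4.3
  endloop
 endfacet
 facet normal -0.053 0.579 0.814
  outer loop
   vertex 3.9 4.9 2.6
   vertex 0.2 4.0 3.0
   vertex 4.9 2.6 4.3
  endloop
 endfacet
 facet normal -0.244 0.710 -0.661
  outer loop
   vertex 3.9 4.9 2.6
   vertex 4.7 3.5 0.8
   vertex 0.2 4.0 3.0
  endloop
 endfacet
 facet normal 0.898 0.435 0.061
  outer loop
   vertex 3.9 4.9 2.6
   vertex 4.9 2.6 4.3
   vertex 4.7 3.5 0.8
  endloop
 endfacet
 facet normal 0.950 -0.311 -0.037
  outer loop
   vertex 4.5 1.8 0.8
   vertex 4.9 2.6 4.3
   vertex 4.1 0.1 4.8
  endloop
 endfacet
 facet normal 0.989 -0.116 -0.086
  outer loop
   vertex 4.5 1.8 0.8
   vertex 4.7 3.5 0.8
   vertex 4.9 2.6 4.3
  endloop
 endfacet
 facet normal 0.332 -0.880 -0.341
  outer loop
   vertex 4.5 1.8 0.8
   vertex 4.1 0.1 4.8
   vertex 2.5 1.2 0.4
  endloop
 endfacet
 facet normal 0.203 -0.024 -0.979
  outer loop
   vertex 4.5 1.8 0.8
   vertex 2.5 1.2 0.4
   vertex 4.7 3.5 0.8
  endloop
 endfacet
 facet normal -0.888 -0.456 -0.062
  outer loop
   vertex 0.9 2.8 1.8
   vertex 1.7 0.9 4.3
   vertex 0.2 4.0 3.0
  endloop
 endfacet
 facet normal -0.776 -0.597 -0.205
  outer loop
   vertex 0.9 2.8 1.8
   vertex 2.5 1.2 0.4
   vertex 1.7 0.9 4.3
  endloop
 endfacet
 facet normal -0.306 0.578 -0.756
  outer loop
   vertex 0.9 2.8 1.8
   vertex 0.2 4.0 3.0
   vertex 4.7 3.5 0.8
  endloop
 endfacet
 facet normal -0.303 0.437 -0.847
  outer loop
   vertex 0.9 2.8 1.8
   vertex 4.7 3.5 0.8
   vertex 2.5 1.2 0.4
  endloop
 endfacet
 facet normal -0.230 -0.961 -0.157
  outer loop
   vertex 2.0 0.7 4.2
   vertex 2.5 1.2 0.4
   vertex 4.1 0.1 4.8
  endloop
 endfacet
 facet normal -0.366 -0.793 0.488
  outer loop
   vertex 2.0 0.7 4.2
   vertex 4.1 0.1 4.8
   vertex 1.7 0.9 4.3
  endloop
 endfacet
 facet normal -0.587 -0.789 -0.181
  outer loop
   vertex 2.0 0.7 4.2
   vertex 1.7 0.9 4.3
   vertex 2.5 1.2 0.4
  endloop
 endfacet
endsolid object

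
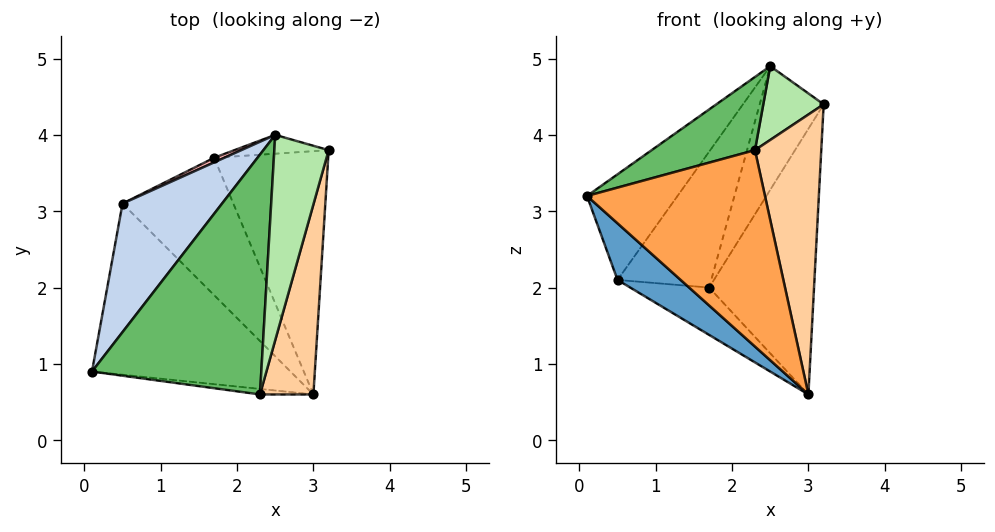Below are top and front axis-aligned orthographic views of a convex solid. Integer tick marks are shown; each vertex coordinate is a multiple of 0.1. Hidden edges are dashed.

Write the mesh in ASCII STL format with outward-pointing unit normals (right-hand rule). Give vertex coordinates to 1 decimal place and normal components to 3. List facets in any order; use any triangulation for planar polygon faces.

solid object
 facet normal -0.662 -0.235 -0.711
  outer loop
   vertex 0.5 3.1 2.1
   vertex 3.0 0.6 0.6
   vertex 0.1 0.9 3.2
  endloop
 endfacet
 facet normal -0.807 0.375 0.456
  outer loop
   vertex 0.5 3.1 2.1
   vertex 0.1 0.9 3.2
   vertex 2.5 4.0 4.9
  endloop
 endfacet
 facet normal -0.128 -0.991 -0.028
  outer loop
   vertex 2.3 0.6 3.8
   vertex 0.1 0.9 3.2
   vertex 3.0 0.6 0.6
  endloop
 endfacet
 facet normal 0.932 -0.300 0.204
  outer loop
   vertex 2.3 0.6 3.8
   vertex 3.0 0.6 0.6
   vertex 3.2 3.8 4.4
  endloop
 endfacet
 facet normal -0.288 -0.279 0.916
  outer loop
   vertex 2.3 0.6 3.8
   vertex 2.5 4.0 4.9
   vertex 0.1 0.9 3.2
  endloop
 endfacet
 facet normal 0.499 -0.293 0.816
  outer loop
   vertex 2.3 0.6 3.8
   vertex 3.2 3.8 4.4
   vertex 2.5 4.0 4.9
  endloop
 endfacet
 facet normal 0.172 0.974 -0.148
  outer loop
   vertex 1.7 3.7 2.0
   vertex 2.5 4.0 4.9
   vertex 3.2 3.8 4.4
  endloop
 endfacet
 facet normal -0.445 0.895 0.030
  outer loop
   vertex 1.7 3.7 2.0
   vertex 0.5 3.1 2.1
   vertex 2.5 4.0 4.9
  endloop
 endfacet
 facet normal 0.718 0.513 -0.470
  outer loop
   vertex 1.7 3.7 2.0
   vertex 3.2 3.8 4.4
   vertex 3.0 0.6 0.6
  endloop
 endfacet
 facet normal -0.235 0.317 -0.919
  outer loop
   vertex 1.7 3.7 2.0
   vertex 3.0 0.6 0.6
   vertex 0.5 3.1 2.1
  endloop
 endfacet
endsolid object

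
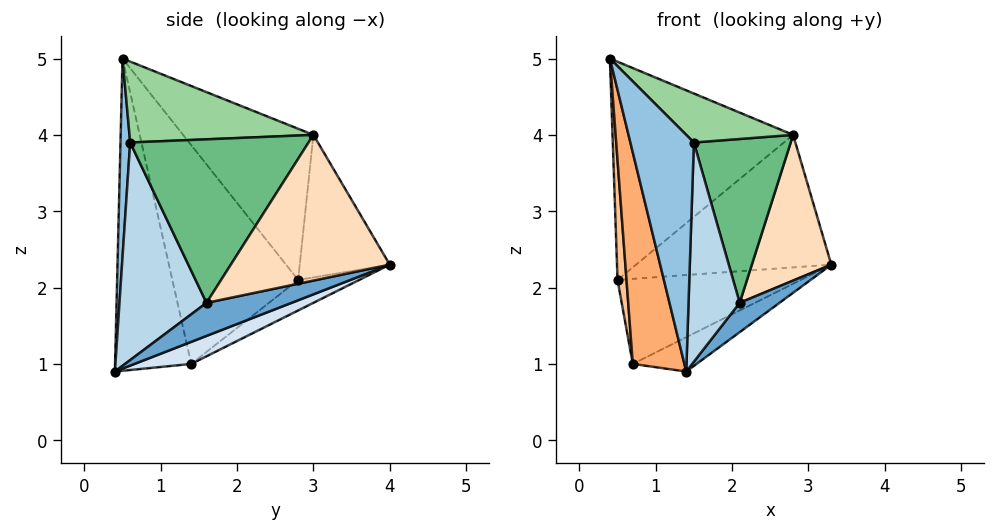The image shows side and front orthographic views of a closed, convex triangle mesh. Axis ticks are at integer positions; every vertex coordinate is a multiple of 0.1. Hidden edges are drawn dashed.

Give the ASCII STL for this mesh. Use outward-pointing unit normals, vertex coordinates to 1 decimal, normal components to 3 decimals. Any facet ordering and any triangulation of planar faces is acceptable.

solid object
 facet normal 0.897 -0.420 -0.138
  outer loop
   vertex 2.1 1.6 1.8
   vertex 1.4 0.4 0.9
   vertex 3.3 4.0 2.3
  endloop
 endfacet
 facet normal 0.150 -0.987 0.061
  outer loop
   vertex 1.5 0.6 3.9
   vertex 0.4 0.5 5.0
   vertex 1.4 0.4 0.9
  endloop
 endfacet
 facet normal 0.862 -0.507 0.005
  outer loop
   vertex 1.5 0.6 3.9
   vertex 1.4 0.4 0.9
   vertex 2.1 1.6 1.8
  endloop
 endfacet
 facet normal 0.222 0.250 -0.943
  outer loop
   vertex 0.7 1.4 1.0
   vertex 3.3 4.0 2.3
   vertex 1.4 0.4 0.9
  endloop
 endfacet
 facet normal -0.196 0.588 -0.784
  outer loop
   vertex 0.7 1.4 1.0
   vertex 0.5 2.8 2.1
   vertex 3.3 4.0 2.3
  endloop
 endfacet
 facet normal -0.814 -0.551 -0.185
  outer loop
   vertex 0.7 1.4 1.0
   vertex 1.4 0.4 0.9
   vertex 0.4 0.5 5.0
  endloop
 endfacet
 facet normal -0.993 -0.071 -0.090
  outer loop
   vertex 0.7 1.4 1.0
   vertex 0.4 0.5 5.0
   vertex 0.5 2.8 2.1
  endloop
 endfacet
 facet normal 0.894 -0.447 0.000
  outer loop
   vertex 2.8 3.0 4.0
   vertex 2.1 1.6 1.8
   vertex 3.3 4.0 2.3
  endloop
 endfacet
 facet normal 0.879 -0.477 0.024
  outer loop
   vertex 2.8 3.0 4.0
   vertex 1.5 0.6 3.9
   vertex 2.1 1.6 1.8
  endloop
 endfacet
 facet normal 0.669 -0.389 0.634
  outer loop
   vertex 2.8 3.0 4.0
   vertex 0.4 0.5 5.0
   vertex 1.5 0.6 3.9
  endloop
 endfacet
 facet normal -0.497 0.688 0.529
  outer loop
   vertex 2.8 3.0 4.0
   vertex 0.5 2.8 2.1
   vertex 0.4 0.5 5.0
  endloop
 endfacet
 facet normal -0.387 0.840 0.380
  outer loop
   vertex 2.8 3.0 4.0
   vertex 3.3 4.0 2.3
   vertex 0.5 2.8 2.1
  endloop
 endfacet
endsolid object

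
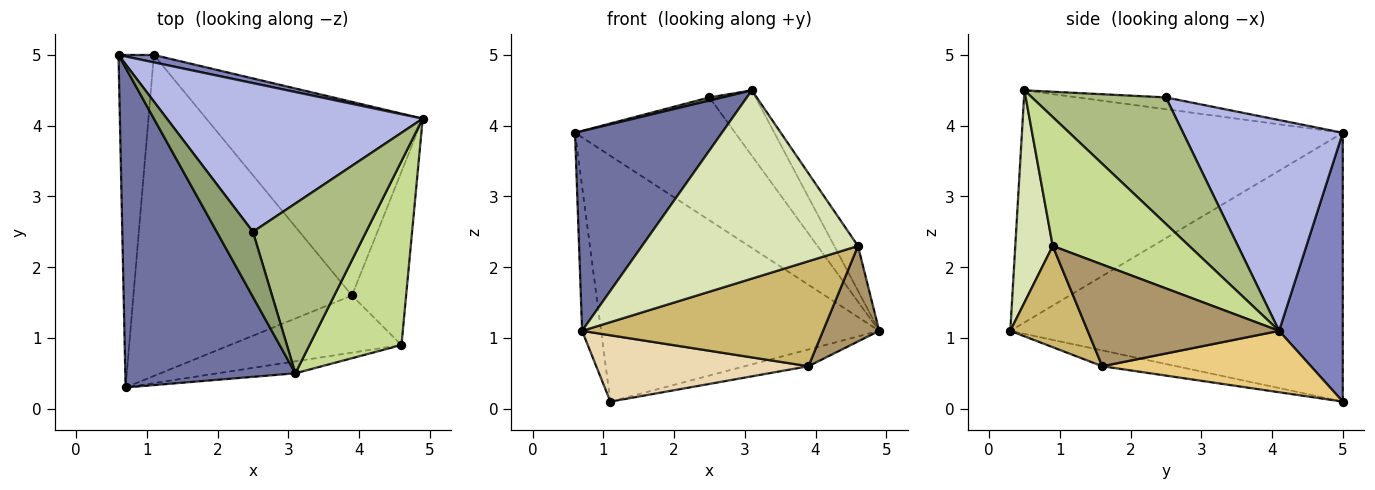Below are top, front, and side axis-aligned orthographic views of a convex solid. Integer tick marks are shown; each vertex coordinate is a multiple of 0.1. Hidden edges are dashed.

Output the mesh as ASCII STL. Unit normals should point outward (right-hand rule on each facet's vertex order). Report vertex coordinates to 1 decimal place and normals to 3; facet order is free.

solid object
 facet normal -0.757 -0.346 0.554
  outer loop
   vertex 3.1 0.5 4.5
   vertex 0.6 5.0 3.9
   vertex 0.7 0.3 1.1
  endloop
 endfacet
 facet normal 0.223 0.974 0.029
  outer loop
   vertex 1.1 5.0 0.1
   vertex 0.6 5.0 3.9
   vertex 4.9 4.1 1.1
  endloop
 endfacet
 facet normal -0.990 0.057 -0.130
  outer loop
   vertex 1.1 5.0 0.1
   vertex 0.7 0.3 1.1
   vertex 0.6 5.0 3.9
  endloop
 endfacet
 facet normal 0.536 0.538 0.651
  outer loop
   vertex 2.5 2.5 4.4
   vertex 4.9 4.1 1.1
   vertex 0.6 5.0 3.9
  endloop
 endfacet
 facet normal -0.310 -0.045 0.950
  outer loop
   vertex 2.5 2.5 4.4
   vertex 0.6 5.0 3.9
   vertex 3.1 0.5 4.5
  endloop
 endfacet
 facet normal 0.722 0.249 0.646
  outer loop
   vertex 2.5 2.5 4.4
   vertex 3.1 0.5 4.5
   vertex 4.9 4.1 1.1
  endloop
 endfacet
 facet normal 0.806 0.140 0.575
  outer loop
   vertex 4.6 0.9 2.3
   vertex 4.9 4.1 1.1
   vertex 3.1 0.5 4.5
  endloop
 endfacet
 facet normal 0.171 -0.983 -0.063
  outer loop
   vertex 4.6 0.9 2.3
   vertex 3.1 0.5 4.5
   vertex 0.7 0.3 1.1
  endloop
 endfacet
 facet normal 0.854 -0.251 -0.455
  outer loop
   vertex 3.9 1.6 0.6
   vertex 4.9 4.1 1.1
   vertex 4.6 0.9 2.3
  endloop
 endfacet
 facet normal 0.272 -0.845 -0.460
  outer loop
   vertex 3.9 1.6 0.6
   vertex 4.6 0.9 2.3
   vertex 0.7 0.3 1.1
  endloop
 endfacet
 facet normal 0.272 0.083 -0.959
  outer loop
   vertex 3.9 1.6 0.6
   vertex 1.1 5.0 0.1
   vertex 4.9 4.1 1.1
  endloop
 endfacet
 facet normal -0.071 -0.202 -0.977
  outer loop
   vertex 3.9 1.6 0.6
   vertex 0.7 0.3 1.1
   vertex 1.1 5.0 0.1
  endloop
 endfacet
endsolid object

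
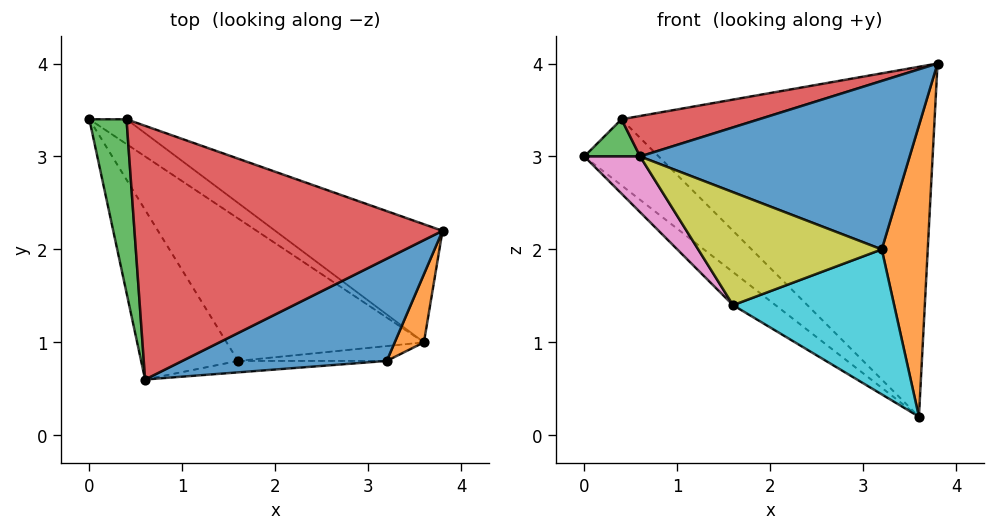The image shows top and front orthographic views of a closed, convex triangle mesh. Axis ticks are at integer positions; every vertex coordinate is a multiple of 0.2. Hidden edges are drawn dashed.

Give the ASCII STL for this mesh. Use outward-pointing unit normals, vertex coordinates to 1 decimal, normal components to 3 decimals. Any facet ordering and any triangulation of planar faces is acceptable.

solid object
 facet normal 0.256 -0.826 0.501
  outer loop
   vertex 3.2 0.8 2.0
   vertex 3.8 2.2 4.0
   vertex 0.6 0.6 3.0
  endloop
 endfacet
 facet normal 0.834 -0.537 0.126
  outer loop
   vertex 3.2 0.8 2.0
   vertex 3.6 1.0 0.2
   vertex 3.8 2.2 4.0
  endloop
 endfacet
 facet normal -0.699 -0.150 0.699
  outer loop
   vertex 0.4 3.4 3.4
   vertex 0.0 3.4 3.0
   vertex 0.6 0.6 3.0
  endloop
 endfacet
 facet normal -0.224 -0.153 0.962
  outer loop
   vertex 0.4 3.4 3.4
   vertex 0.6 0.6 3.0
   vertex 3.8 2.2 4.0
  endloop
 endfacet
 facet normal 0.331 0.883 -0.331
  outer loop
   vertex 0.4 3.4 3.4
   vertex 3.6 1.0 0.2
   vertex 0.0 3.4 3.0
  endloop
 endfacet
 facet normal 0.364 0.882 -0.298
  outer loop
   vertex 0.4 3.4 3.4
   vertex 3.8 2.2 4.0
   vertex 3.6 1.0 0.2
  endloop
 endfacet
 facet normal -0.825 -0.177 -0.537
  outer loop
   vertex 1.6 0.8 1.4
   vertex 0.6 0.6 3.0
   vertex 0.0 3.4 3.0
  endloop
 endfacet
 facet normal -0.519 0.193 -0.833
  outer loop
   vertex 1.6 0.8 1.4
   vertex 0.0 3.4 3.0
   vertex 3.6 1.0 0.2
  endloop
 endfacet
 facet normal 0.038 -0.994 -0.101
  outer loop
   vertex 1.6 0.8 1.4
   vertex 3.2 0.8 2.0
   vertex 0.6 0.6 3.0
  endloop
 endfacet
 facet normal 0.038 -0.994 -0.102
  outer loop
   vertex 1.6 0.8 1.4
   vertex 3.6 1.0 0.2
   vertex 3.2 0.8 2.0
  endloop
 endfacet
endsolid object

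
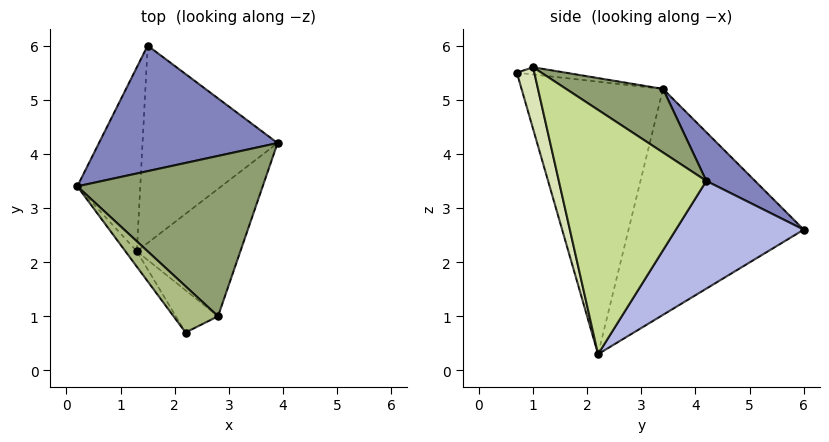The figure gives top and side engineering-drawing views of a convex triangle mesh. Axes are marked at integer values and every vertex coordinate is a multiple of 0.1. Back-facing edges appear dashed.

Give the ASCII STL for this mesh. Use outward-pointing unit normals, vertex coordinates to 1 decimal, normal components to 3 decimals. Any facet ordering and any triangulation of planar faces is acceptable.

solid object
 facet normal -0.801 -0.597 -0.034
  outer loop
   vertex 1.3 2.2 0.3
   vertex 2.2 0.7 5.5
   vertex 0.2 3.4 5.2
  endloop
 endfacet
 facet normal 0.202 0.640 0.741
  outer loop
   vertex 1.5 6.0 2.6
   vertex 0.2 3.4 5.2
   vertex 3.9 4.2 3.5
  endloop
 endfacet
 facet normal -0.942 0.209 -0.263
  outer loop
   vertex 1.5 6.0 2.6
   vertex 1.3 2.2 0.3
   vertex 0.2 3.4 5.2
  endloop
 endfacet
 facet normal 0.571 0.403 -0.716
  outer loop
   vertex 1.5 6.0 2.6
   vertex 3.9 4.2 3.5
   vertex 1.3 2.2 0.3
  endloop
 endfacet
 facet normal 0.289 0.454 0.843
  outer loop
   vertex 2.8 1.0 5.6
   vertex 3.9 4.2 3.5
   vertex 0.2 3.4 5.2
  endloop
 endfacet
 facet normal -0.160 -0.009 0.987
  outer loop
   vertex 2.8 1.0 5.6
   vertex 0.2 3.4 5.2
   vertex 2.2 0.7 5.5
  endloop
 endfacet
 facet normal 0.799 -0.497 -0.339
  outer loop
   vertex 2.8 1.0 5.6
   vertex 1.3 2.2 0.3
   vertex 3.9 4.2 3.5
  endloop
 endfacet
 facet normal 0.466 -0.825 -0.319
  outer loop
   vertex 2.8 1.0 5.6
   vertex 2.2 0.7 5.5
   vertex 1.3 2.2 0.3
  endloop
 endfacet
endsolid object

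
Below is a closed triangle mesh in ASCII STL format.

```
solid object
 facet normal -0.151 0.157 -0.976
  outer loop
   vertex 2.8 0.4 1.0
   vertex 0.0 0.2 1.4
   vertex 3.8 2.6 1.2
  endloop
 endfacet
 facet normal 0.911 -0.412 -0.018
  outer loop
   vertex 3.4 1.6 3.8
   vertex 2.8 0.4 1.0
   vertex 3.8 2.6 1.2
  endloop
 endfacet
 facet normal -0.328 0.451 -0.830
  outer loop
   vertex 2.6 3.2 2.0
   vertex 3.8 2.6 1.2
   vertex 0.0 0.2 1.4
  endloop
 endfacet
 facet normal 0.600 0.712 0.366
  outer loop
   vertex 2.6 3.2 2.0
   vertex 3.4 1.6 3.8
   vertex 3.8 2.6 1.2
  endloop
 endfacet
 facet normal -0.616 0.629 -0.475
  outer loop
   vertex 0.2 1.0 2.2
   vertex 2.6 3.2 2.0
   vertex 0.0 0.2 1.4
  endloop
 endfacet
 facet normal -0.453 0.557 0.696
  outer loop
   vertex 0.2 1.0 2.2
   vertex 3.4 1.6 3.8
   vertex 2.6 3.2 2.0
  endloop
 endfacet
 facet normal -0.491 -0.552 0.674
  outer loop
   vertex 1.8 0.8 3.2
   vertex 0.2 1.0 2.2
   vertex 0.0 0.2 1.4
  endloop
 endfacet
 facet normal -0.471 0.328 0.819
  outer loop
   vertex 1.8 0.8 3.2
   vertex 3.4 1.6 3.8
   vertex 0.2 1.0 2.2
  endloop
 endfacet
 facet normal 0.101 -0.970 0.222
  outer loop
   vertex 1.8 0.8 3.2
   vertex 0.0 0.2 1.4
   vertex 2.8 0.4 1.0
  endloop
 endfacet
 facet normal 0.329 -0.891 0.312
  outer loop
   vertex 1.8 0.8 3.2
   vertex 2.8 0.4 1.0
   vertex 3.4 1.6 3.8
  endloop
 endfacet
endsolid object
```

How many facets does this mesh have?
10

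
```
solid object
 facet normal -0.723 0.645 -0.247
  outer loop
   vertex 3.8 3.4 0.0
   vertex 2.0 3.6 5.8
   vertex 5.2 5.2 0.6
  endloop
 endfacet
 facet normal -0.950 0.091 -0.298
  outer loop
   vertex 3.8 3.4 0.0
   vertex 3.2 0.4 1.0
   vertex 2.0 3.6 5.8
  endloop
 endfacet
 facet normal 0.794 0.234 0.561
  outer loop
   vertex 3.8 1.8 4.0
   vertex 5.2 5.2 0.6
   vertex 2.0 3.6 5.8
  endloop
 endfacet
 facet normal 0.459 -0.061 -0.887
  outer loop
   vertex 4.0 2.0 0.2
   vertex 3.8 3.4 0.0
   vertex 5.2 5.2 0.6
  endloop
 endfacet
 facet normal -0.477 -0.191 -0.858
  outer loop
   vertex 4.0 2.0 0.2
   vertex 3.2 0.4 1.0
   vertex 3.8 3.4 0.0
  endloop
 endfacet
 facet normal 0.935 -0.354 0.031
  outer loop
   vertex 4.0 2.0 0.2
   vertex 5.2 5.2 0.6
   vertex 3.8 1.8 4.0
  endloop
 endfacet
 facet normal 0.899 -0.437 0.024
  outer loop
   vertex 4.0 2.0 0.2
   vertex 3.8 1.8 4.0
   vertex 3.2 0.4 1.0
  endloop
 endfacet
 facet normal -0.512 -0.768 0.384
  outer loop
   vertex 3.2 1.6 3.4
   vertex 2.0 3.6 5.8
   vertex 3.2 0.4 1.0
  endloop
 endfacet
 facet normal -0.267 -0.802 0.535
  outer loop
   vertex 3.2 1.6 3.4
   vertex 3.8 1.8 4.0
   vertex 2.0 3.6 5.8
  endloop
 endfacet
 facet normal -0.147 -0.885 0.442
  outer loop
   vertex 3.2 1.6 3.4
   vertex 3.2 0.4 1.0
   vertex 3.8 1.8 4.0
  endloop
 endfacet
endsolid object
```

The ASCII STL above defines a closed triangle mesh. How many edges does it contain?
15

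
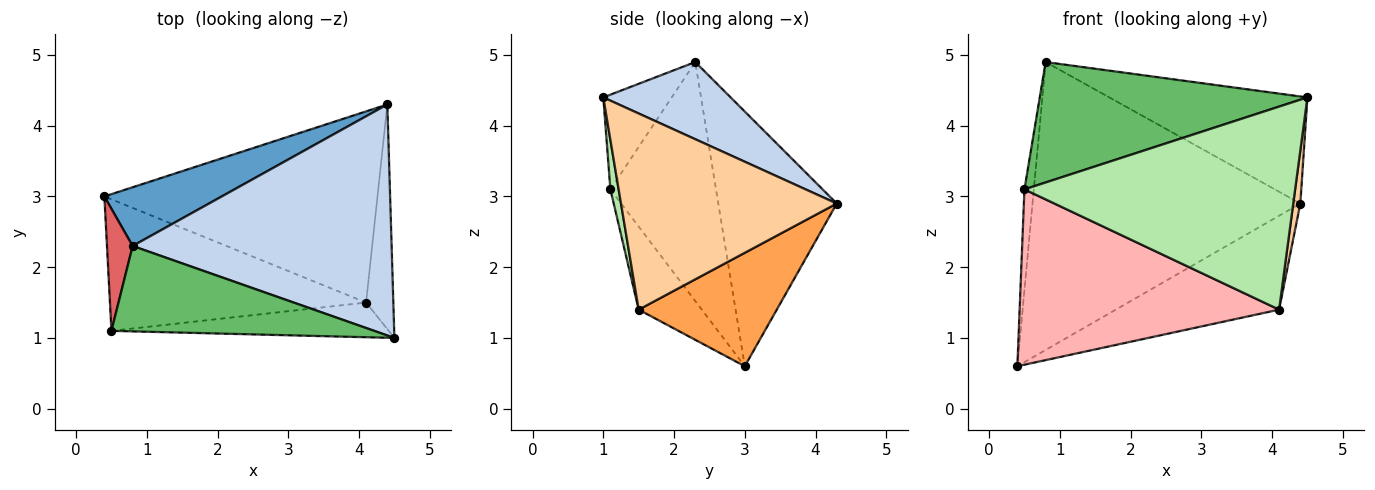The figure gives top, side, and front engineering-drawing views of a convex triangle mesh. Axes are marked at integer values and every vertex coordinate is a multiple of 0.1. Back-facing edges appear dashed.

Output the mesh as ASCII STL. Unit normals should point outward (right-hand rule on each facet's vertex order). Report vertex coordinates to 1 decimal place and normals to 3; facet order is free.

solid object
 facet normal -0.398 0.899 0.183
  outer loop
   vertex 0.8 2.3 4.9
   vertex 4.4 4.3 2.9
   vertex 0.4 3.0 0.6
  endloop
 endfacet
 facet normal 0.261 0.406 0.876
  outer loop
   vertex 0.8 2.3 4.9
   vertex 4.5 1.0 4.4
   vertex 4.4 4.3 2.9
  endloop
 endfacet
 facet normal 0.349 0.413 -0.841
  outer loop
   vertex 4.1 1.5 1.4
   vertex 0.4 3.0 0.6
   vertex 4.4 4.3 2.9
  endloop
 endfacet
 facet normal 0.990 -0.032 -0.137
  outer loop
   vertex 4.1 1.5 1.4
   vertex 4.4 4.3 2.9
   vertex 4.5 1.0 4.4
  endloop
 endfacet
 facet normal -0.204 -0.799 0.566
  outer loop
   vertex 0.5 1.1 3.1
   vertex 4.5 1.0 4.4
   vertex 0.8 2.3 4.9
  endloop
 endfacet
 facet normal 0.030 -0.985 -0.168
  outer loop
   vertex 0.5 1.1 3.1
   vertex 4.1 1.5 1.4
   vertex 4.5 1.0 4.4
  endloop
 endfacet
 facet normal -0.990 0.088 0.106
  outer loop
   vertex 0.5 1.1 3.1
   vertex 0.8 2.3 4.9
   vertex 0.4 3.0 0.6
  endloop
 endfacet
 facet normal -0.191 -0.785 -0.589
  outer loop
   vertex 0.5 1.1 3.1
   vertex 0.4 3.0 0.6
   vertex 4.1 1.5 1.4
  endloop
 endfacet
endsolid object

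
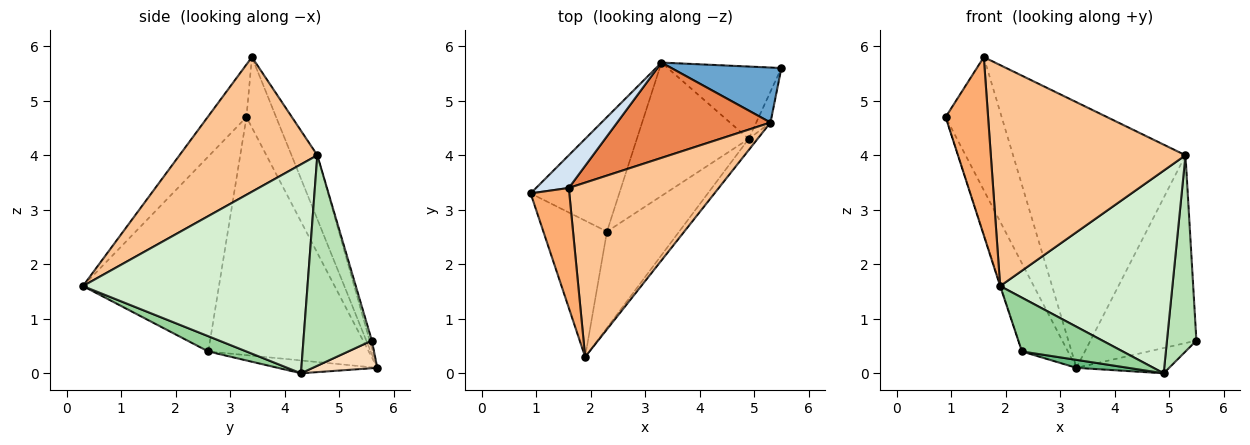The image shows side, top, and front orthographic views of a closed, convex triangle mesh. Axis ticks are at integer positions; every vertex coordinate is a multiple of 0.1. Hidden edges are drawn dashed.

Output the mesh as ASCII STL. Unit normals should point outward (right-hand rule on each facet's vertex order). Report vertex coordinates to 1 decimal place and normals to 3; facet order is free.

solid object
 facet normal -0.020 0.959 0.281
  outer loop
   vertex 5.3 4.6 4.0
   vertex 5.5 5.6 0.6
   vertex 3.3 5.7 0.1
  endloop
 endfacet
 facet normal -0.951 0.004 -0.310
  outer loop
   vertex 2.3 2.6 0.4
   vertex 1.9 0.3 1.6
   vertex 0.9 3.3 4.7
  endloop
 endfacet
 facet normal -0.905 0.259 -0.337
  outer loop
   vertex 2.3 2.6 0.4
   vertex 0.9 3.3 4.7
   vertex 3.3 5.7 0.1
  endloop
 endfacet
 facet normal -0.457 0.864 0.212
  outer loop
   vertex 1.6 3.4 5.8
   vertex 3.3 5.7 0.1
   vertex 0.9 3.3 4.7
  endloop
 endfacet
 facet normal -0.140 0.932 0.334
  outer loop
   vertex 1.6 3.4 5.8
   vertex 5.3 4.6 4.0
   vertex 3.3 5.7 0.1
  endloop
 endfacet
 facet normal -0.604 -0.661 0.445
  outer loop
   vertex 1.6 3.4 5.8
   vertex 0.9 3.3 4.7
   vertex 1.9 0.3 1.6
  endloop
 endfacet
 facet normal 0.486 -0.686 0.541
  outer loop
   vertex 1.6 3.4 5.8
   vertex 1.9 0.3 1.6
   vertex 5.3 4.6 4.0
  endloop
 endfacet
 facet normal 0.224 0.321 -0.920
  outer loop
   vertex 4.9 4.3 0.0
   vertex 3.3 5.7 0.1
   vertex 5.5 5.6 0.6
  endloop
 endfacet
 facet normal -0.114 -0.059 -0.992
  outer loop
   vertex 4.9 4.3 0.0
   vertex 2.3 2.6 0.4
   vertex 3.3 5.7 0.1
  endloop
 endfacet
 facet normal 0.181 -0.480 -0.859
  outer loop
   vertex 4.9 4.3 0.0
   vertex 1.9 0.3 1.6
   vertex 2.3 2.6 0.4
  endloop
 endfacet
 facet normal 0.917 -0.394 -0.062
  outer loop
   vertex 4.9 4.3 0.0
   vertex 5.5 5.6 0.6
   vertex 5.3 4.6 4.0
  endloop
 endfacet
 facet normal 0.793 -0.608 -0.034
  outer loop
   vertex 4.9 4.3 0.0
   vertex 5.3 4.6 4.0
   vertex 1.9 0.3 1.6
  endloop
 endfacet
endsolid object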